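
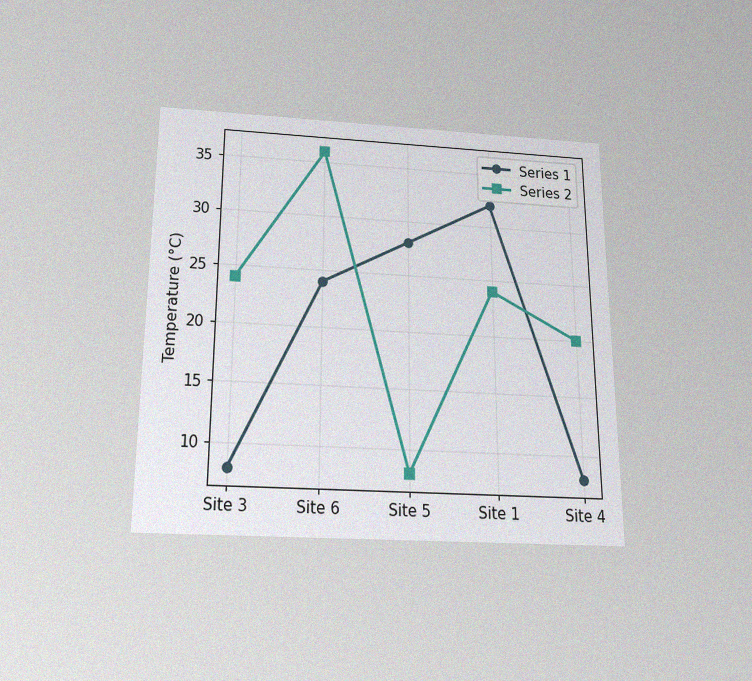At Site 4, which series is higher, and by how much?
Series 2, by 12°C

The chart is viewed slightly from below, with some photo noise. At Site 4, Series 2 sits above the other line by 12°C.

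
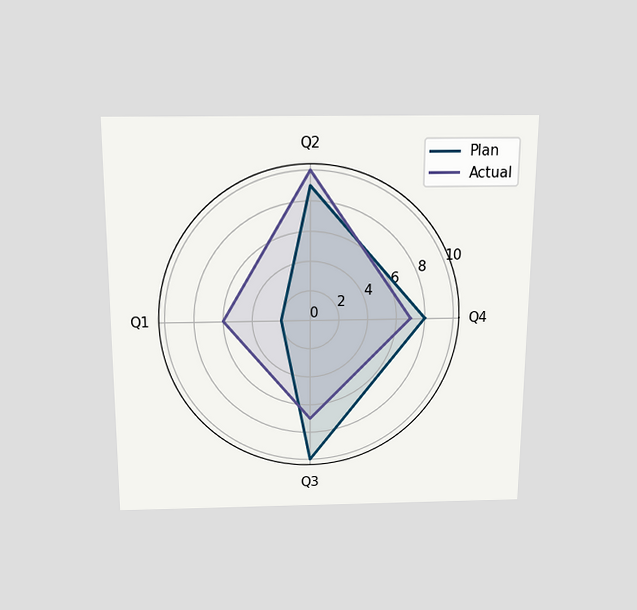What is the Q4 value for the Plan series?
The chart is viewed slightly from above. On the Q4 axis, Plan reaches 8.

8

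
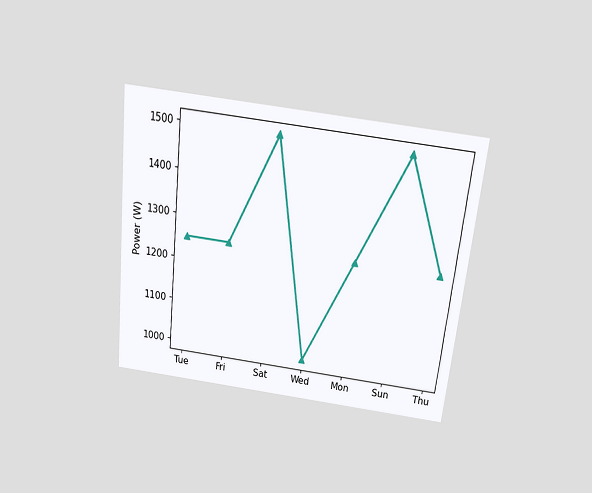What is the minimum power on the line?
The chart is tilted about 6° clockwise and viewed slightly from above. The lowest point is at Wed, and reading across to the y-axis gives 1000W.

1000W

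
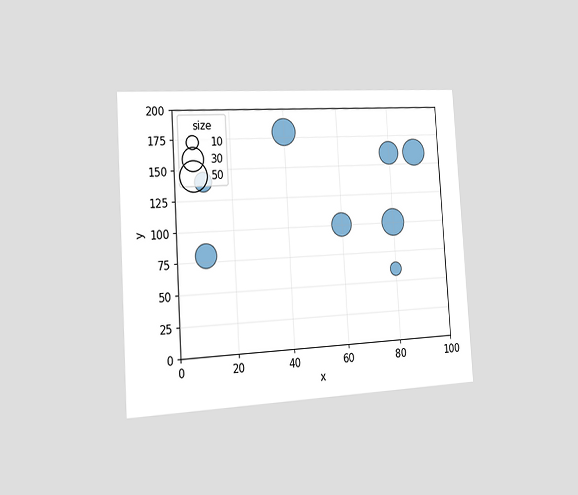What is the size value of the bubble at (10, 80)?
30

The chart is tilted about 4° counter-clockwise and viewed slightly from the left. Matching the bubble at (10, 80) against the size legend gives 30.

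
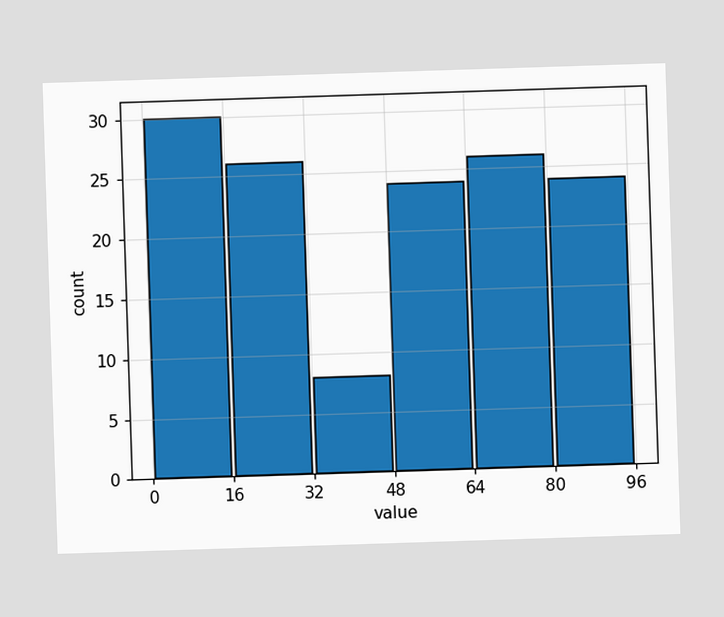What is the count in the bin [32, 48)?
8

The [32, 48) bin has height 8.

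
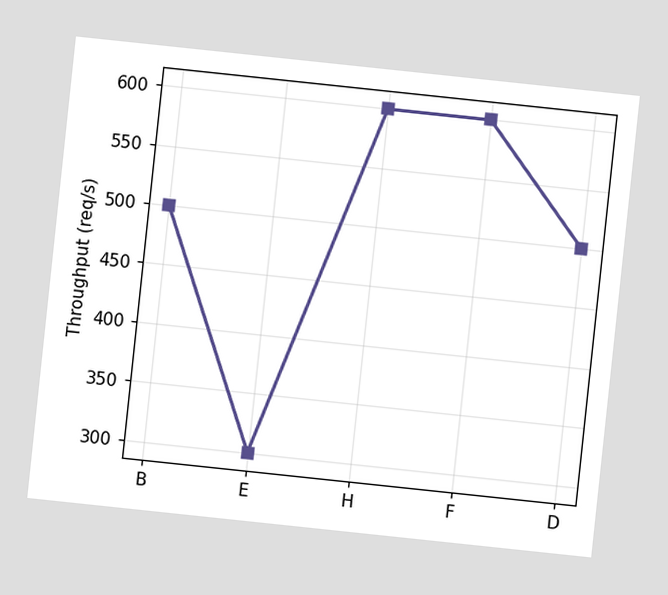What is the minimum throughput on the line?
The chart is tilted about 6° clockwise. The lowest point is at E, and reading across to the y-axis gives 300req/s.

300req/s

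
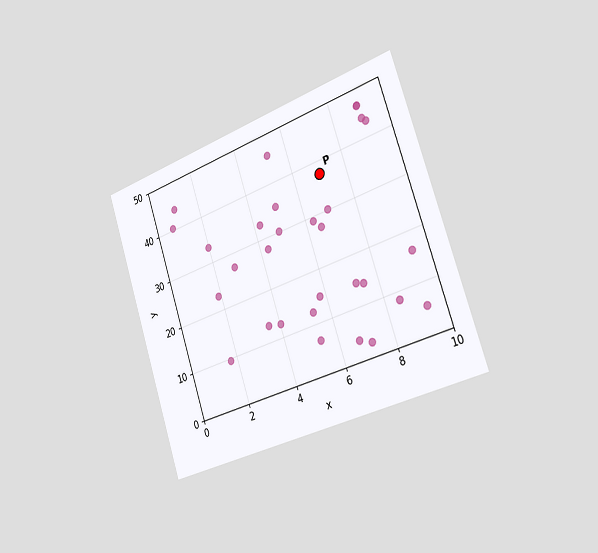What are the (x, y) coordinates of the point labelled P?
(7, 37.5)

The chart is tilted about 18° counter-clockwise and viewed slightly from the right. Following the gridlines from P to each axis, P sits at (7, 37.5).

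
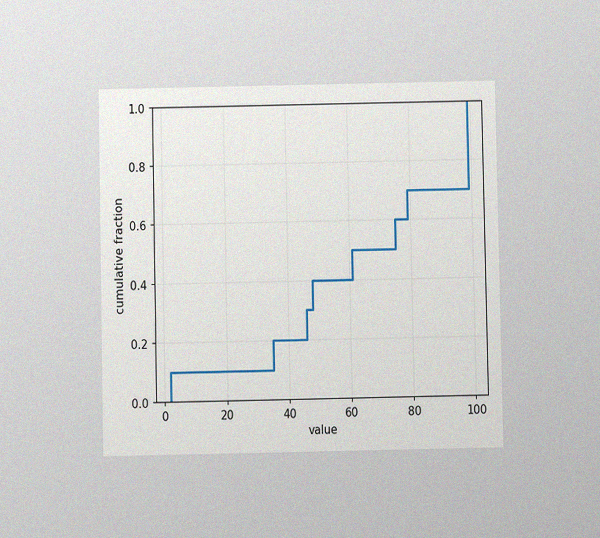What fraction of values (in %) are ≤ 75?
60%

The chart is viewed slightly from below, with some photo noise. At x=75 the ECDF step is at 60%.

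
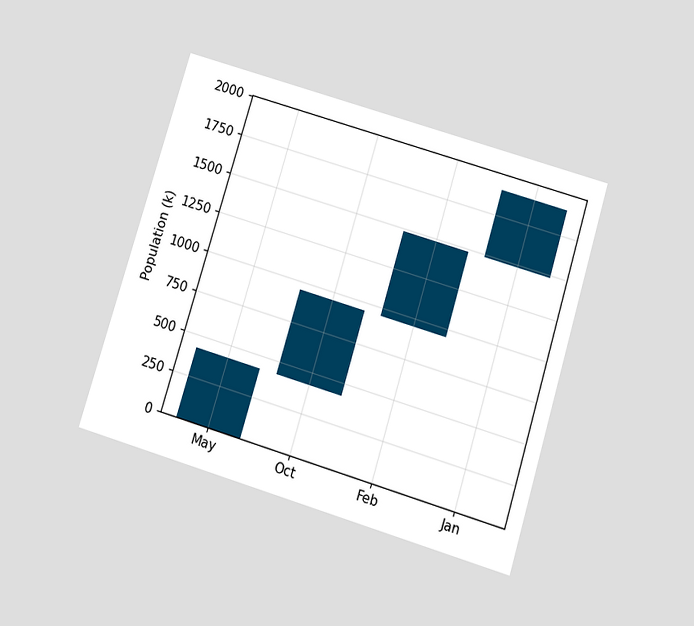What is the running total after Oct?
The chart is tilted about 17° clockwise and viewed slightly from below. After Oct the running total reaches 954k.

954k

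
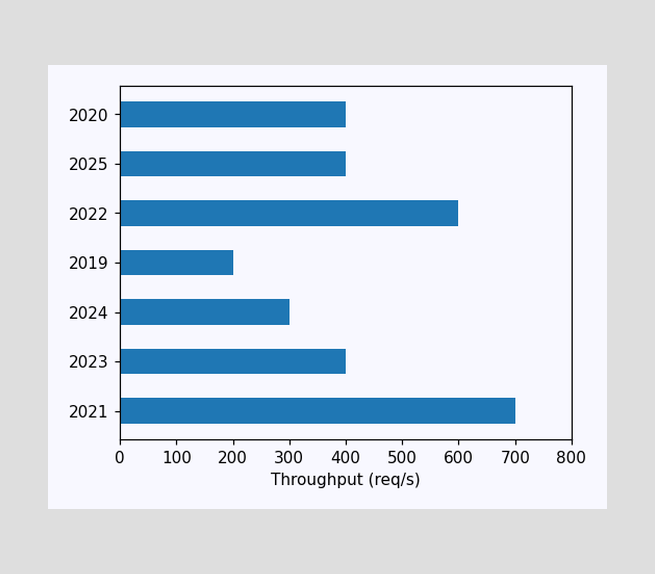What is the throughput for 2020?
Reading along the chart's x-axis, the 2020 bar reaches 400req/s.

400req/s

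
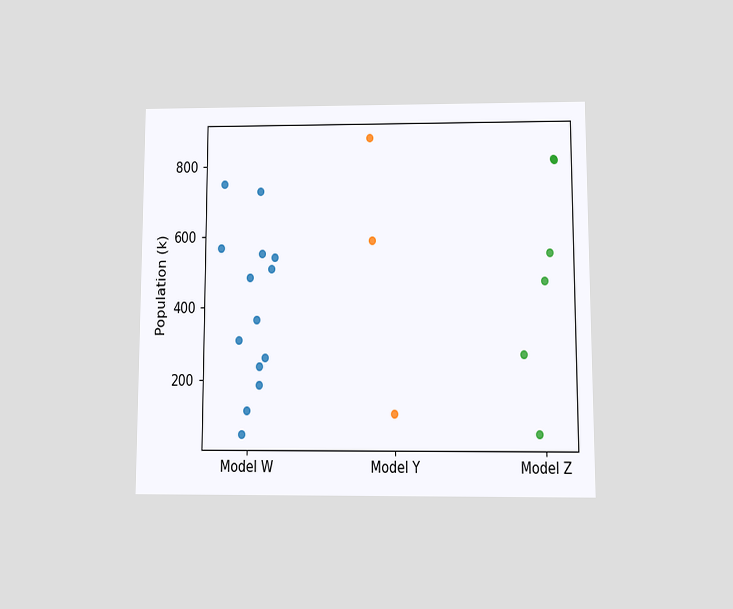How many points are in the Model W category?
The chart is viewed at a slight angle. Counting the markers in the Model W column gives 14.

14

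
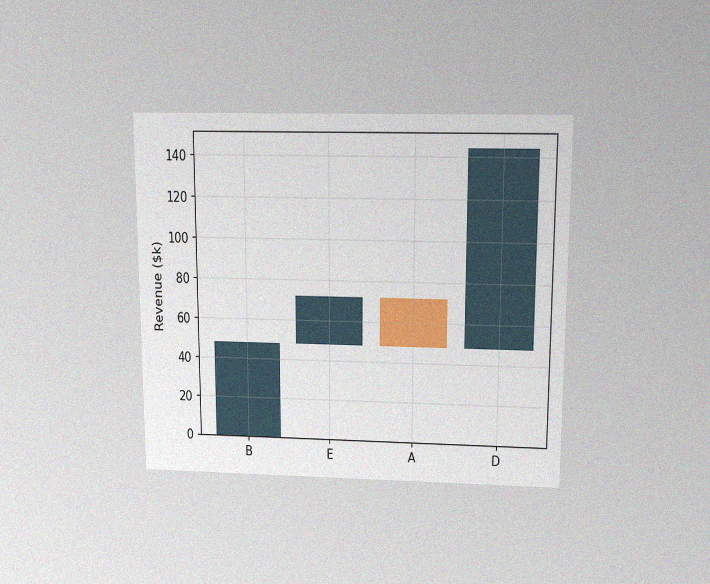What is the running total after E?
The chart is viewed slightly from above, with some photo noise. After E the running total reaches $72k.

$72k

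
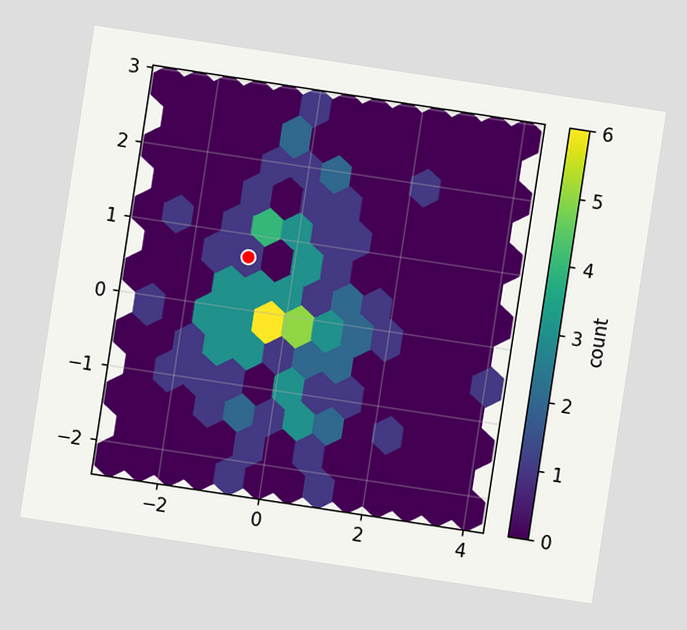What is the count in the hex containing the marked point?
1

The chart is tilted about 9° clockwise. The marked hex reads 1 on the colorbar.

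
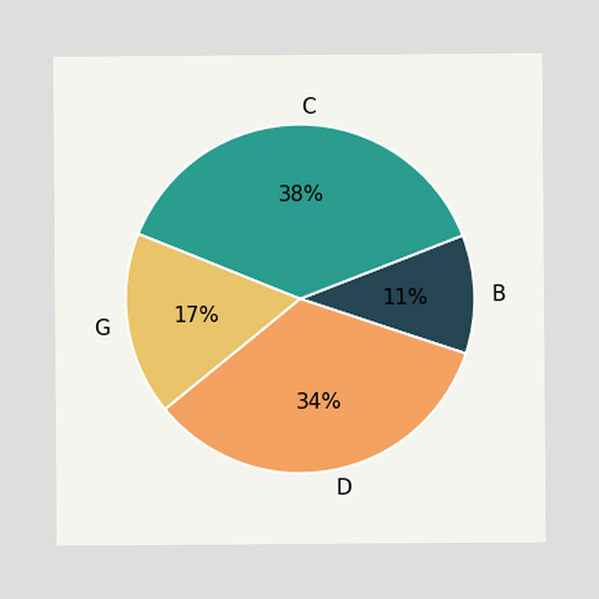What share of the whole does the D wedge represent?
34%

The D slice takes up 34% of the pie.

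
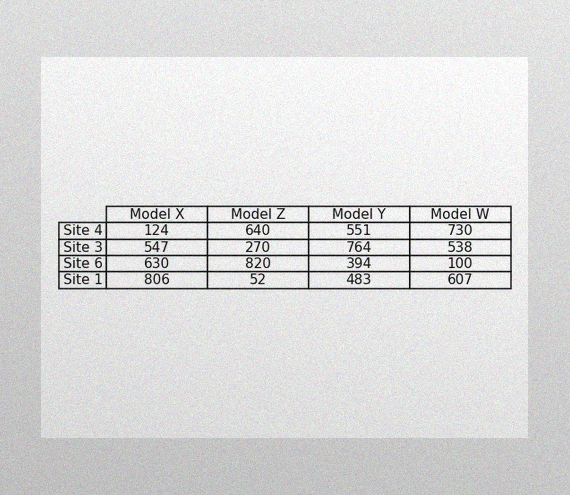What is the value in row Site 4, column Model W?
730

The image has some photo noise and uneven lighting. The (Site 4, Model W) cell reads 730.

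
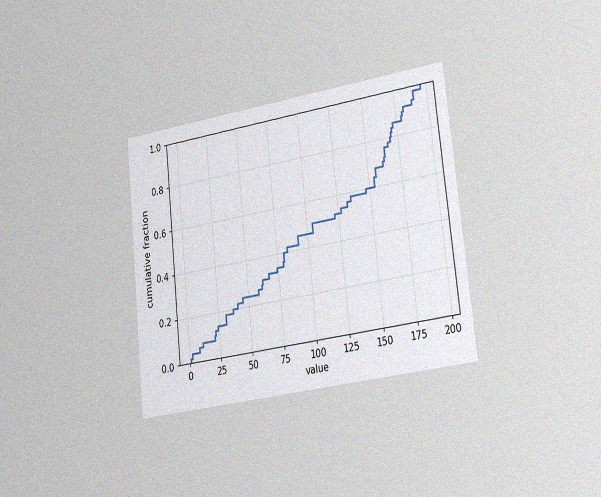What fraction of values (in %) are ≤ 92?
46%

The chart is tilted about 6° counter-clockwise and viewed slightly from the right, with some photo noise. At x=92 the ECDF step is at 46%.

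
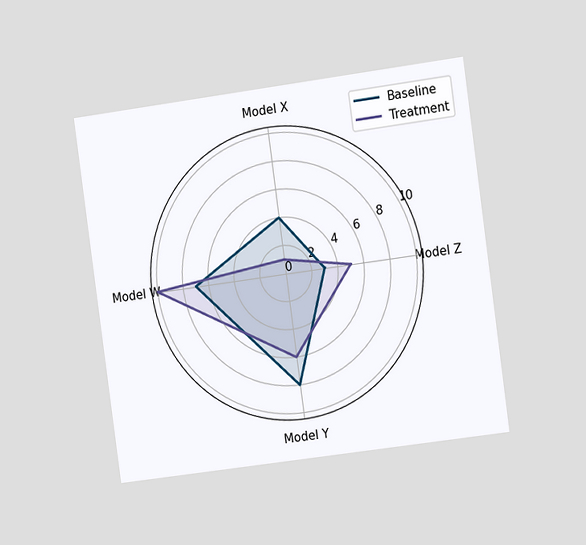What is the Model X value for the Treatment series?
The chart is tilted about 8° counter-clockwise and viewed slightly from the right. On the Model X axis, Treatment reaches 1.

1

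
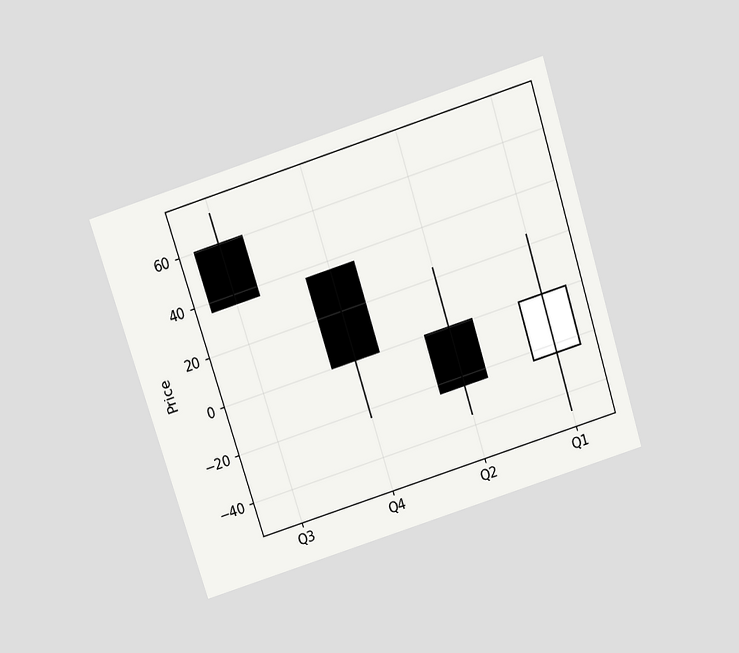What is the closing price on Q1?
0

The chart is tilted about 17° counter-clockwise and viewed slightly from above. The Q1 candle closes at 0.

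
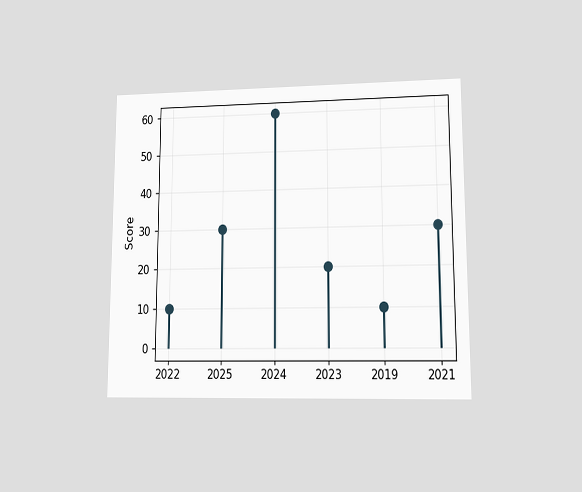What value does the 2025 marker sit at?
30

The chart is viewed at a slight angle. The 2025 marker sits at 30.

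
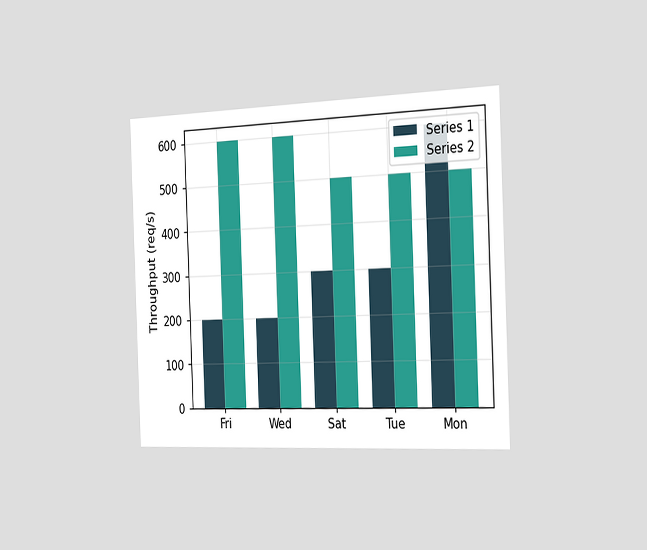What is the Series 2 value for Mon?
The chart is tilted about 2° counter-clockwise and viewed slightly from the right. The Series 2 bar at Mon reaches 500req/s on the y-axis.

500req/s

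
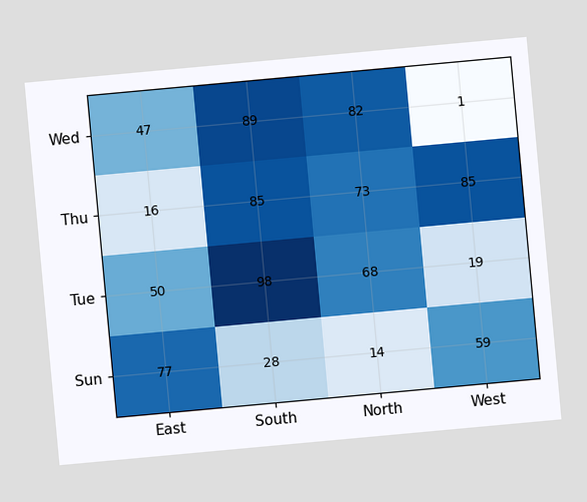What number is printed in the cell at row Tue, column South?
The chart is tilted about 5° counter-clockwise. The (Tue, South) cell reads 98.

98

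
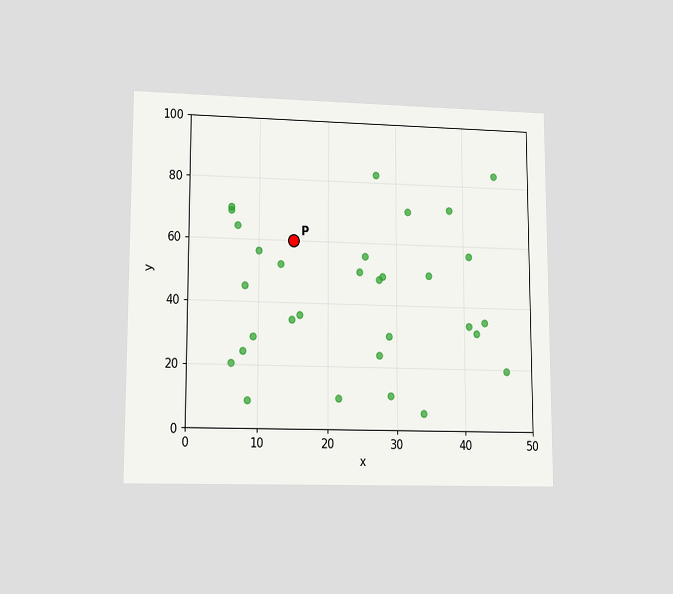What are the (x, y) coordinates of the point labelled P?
The chart is viewed at a slight angle. Following the gridlines from P to each axis, P sits at (15, 60).

(15, 60)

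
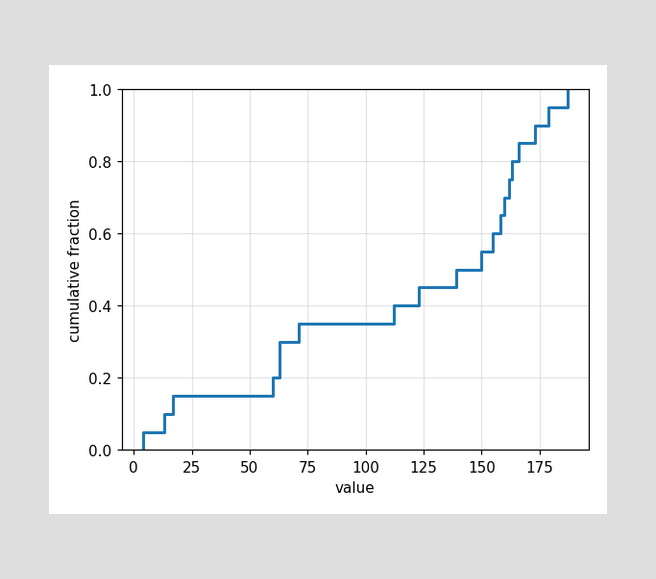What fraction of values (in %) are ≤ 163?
At x=163 the ECDF step is at 80%.

80%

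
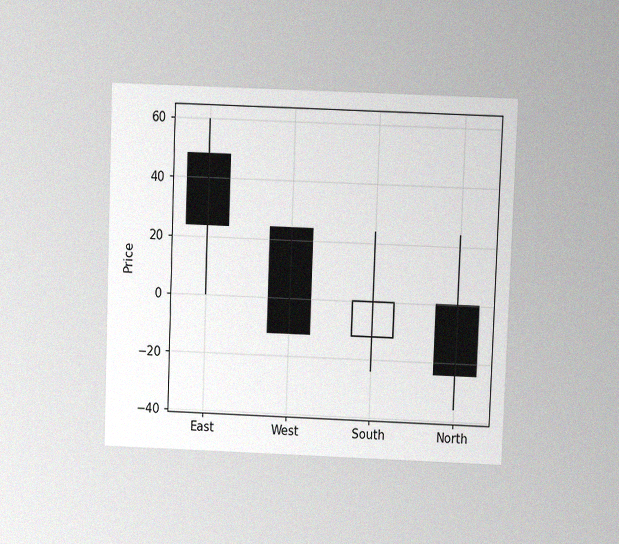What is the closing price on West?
The chart is tilted about 2° clockwise and viewed at a slight angle, with some photo noise. The West candle closes at -12.

-12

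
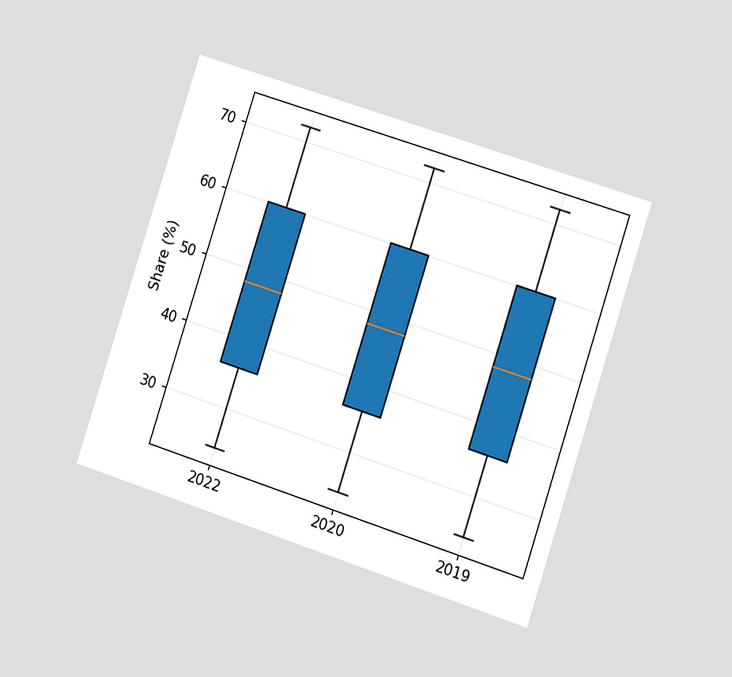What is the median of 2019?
48%

The chart is tilted about 18° clockwise and viewed at a slight angle. The median line in the 2019 box sits at 48%.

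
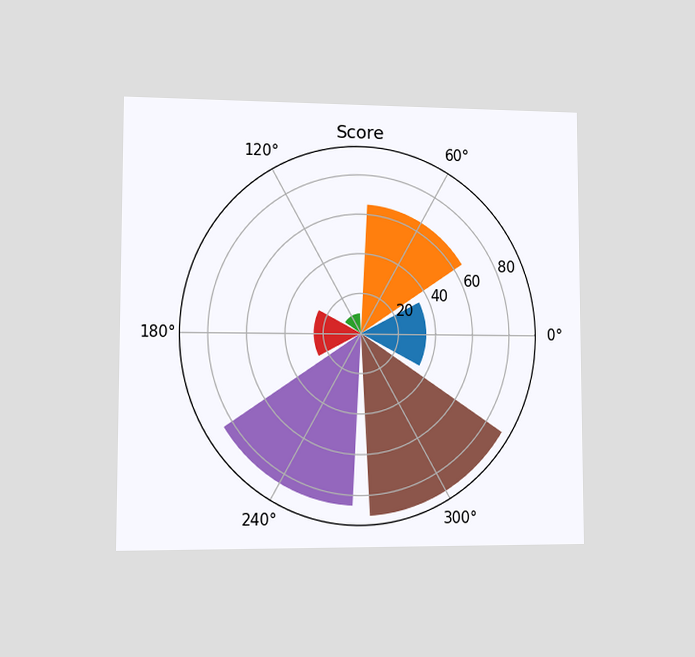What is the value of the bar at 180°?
The chart is viewed at a slight angle. The bar at 180° reaches 25 on the radial axis.

25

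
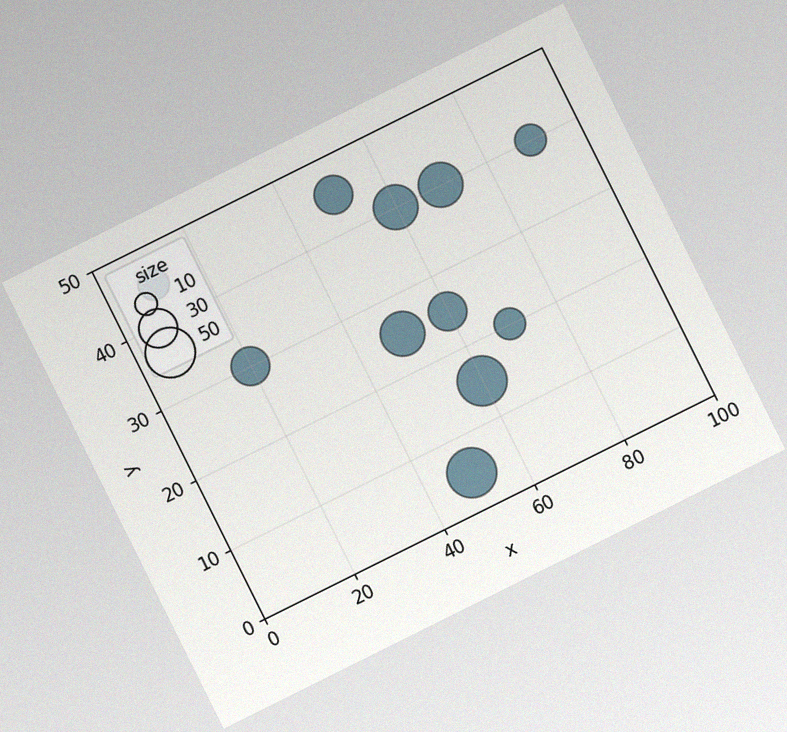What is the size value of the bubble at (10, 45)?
The chart is tilted about 26° counter-clockwise, with some photo noise. Matching the bubble at (10, 45) against the size legend gives 20.

20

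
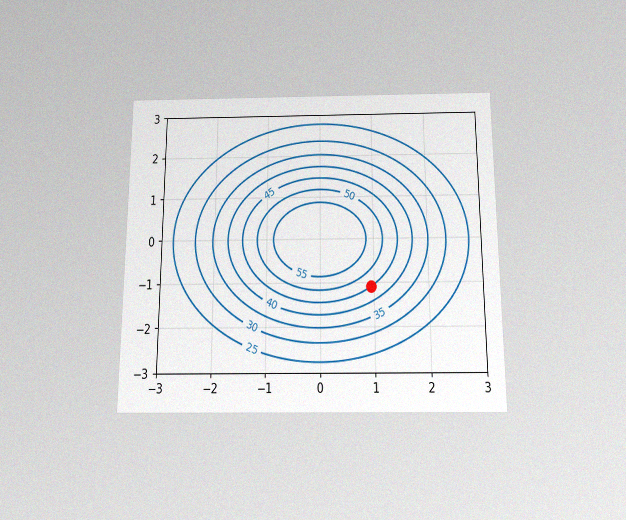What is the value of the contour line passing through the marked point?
45

The chart is viewed slightly from below, with some photo noise. The marked point sits on the contour labelled 45.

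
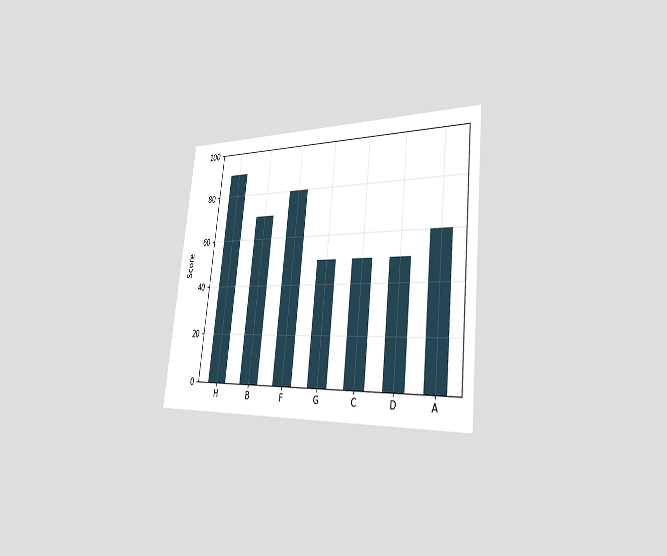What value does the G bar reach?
The chart is tilted about 6° clockwise and viewed slightly from the right. Reading along the chart's y-axis, the G bar reaches 50.

50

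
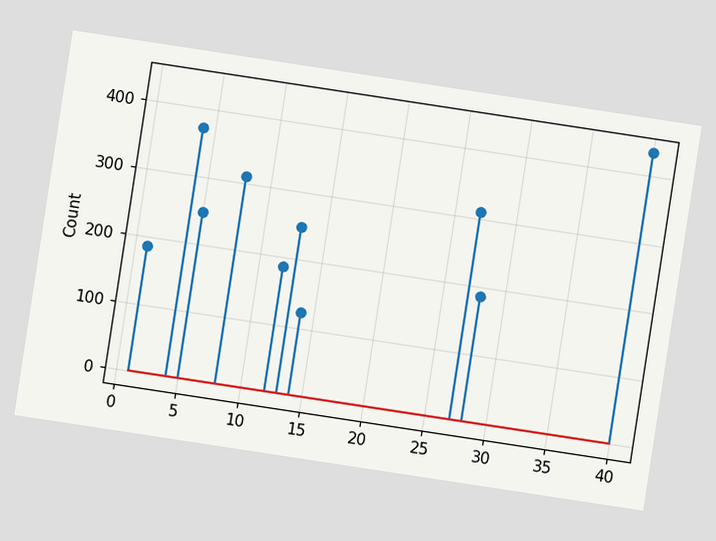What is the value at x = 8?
The chart is tilted about 9° clockwise. The stem at x=8 reaches 310.

310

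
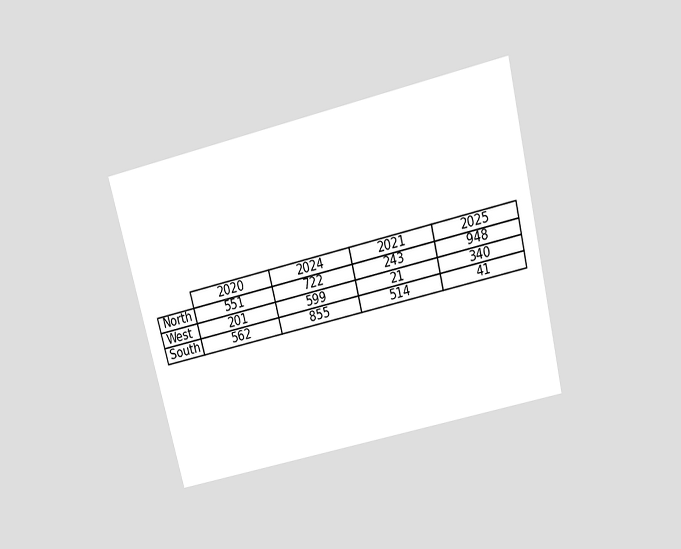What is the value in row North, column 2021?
The chart is tilted about 14° counter-clockwise and viewed slightly from above. The (North, 2021) cell reads 243.

243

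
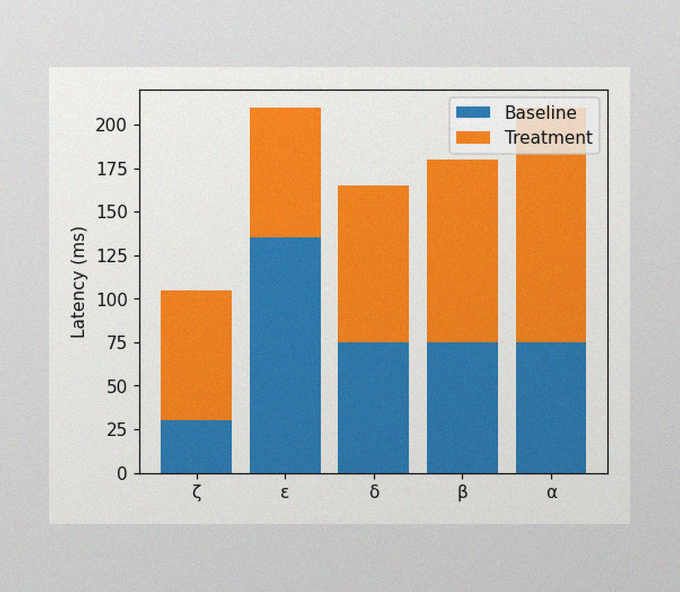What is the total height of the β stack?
The image has some photo noise and uneven lighting. The β stack's top reaches 180ms on the y-axis.

180ms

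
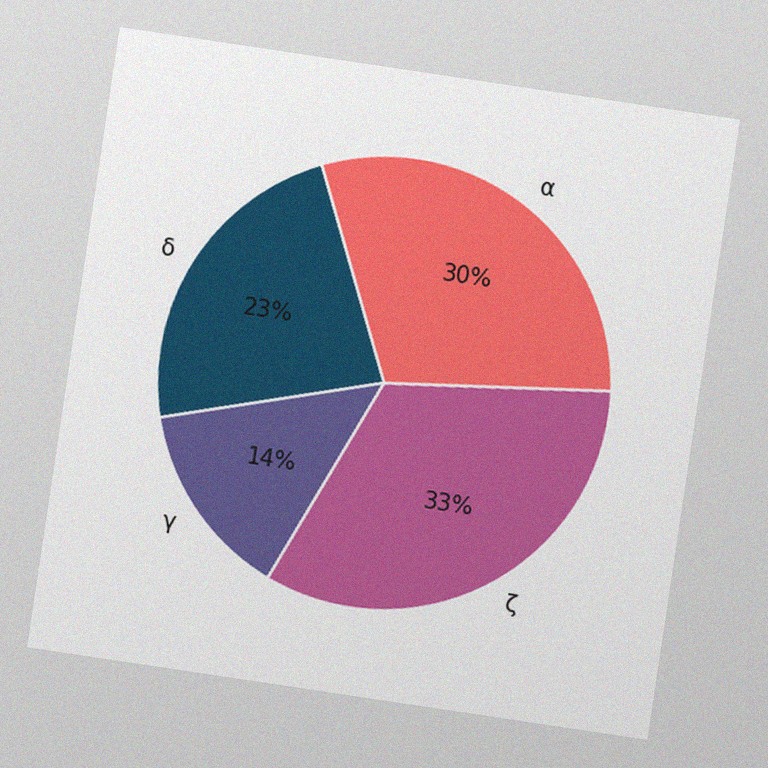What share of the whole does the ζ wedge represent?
33%

The chart is tilted about 9° clockwise, with some photo noise. The ζ slice takes up 33% of the pie.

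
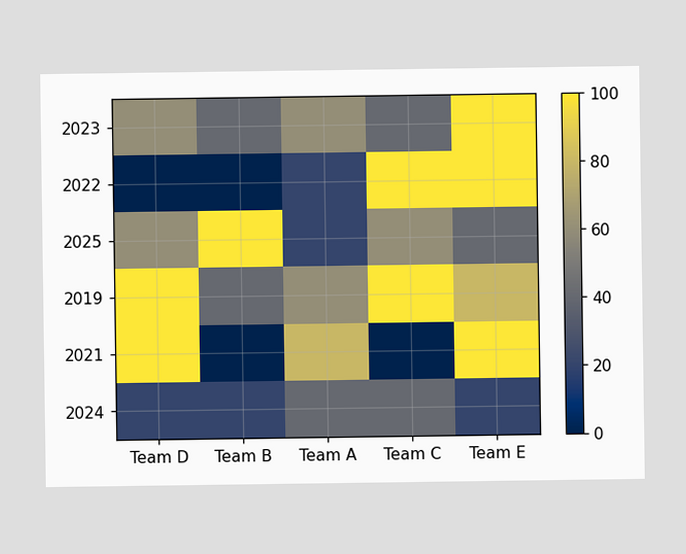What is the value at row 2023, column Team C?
40

Matching cell (2023, Team C) against the colorbar gives 40.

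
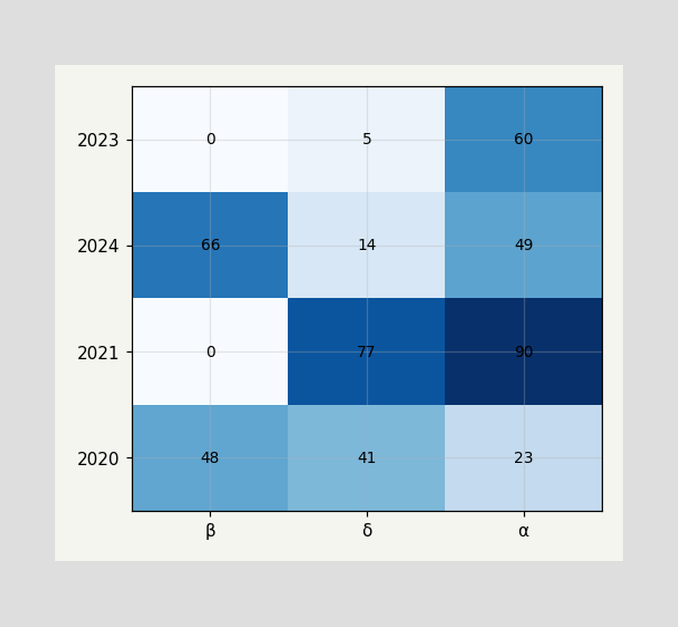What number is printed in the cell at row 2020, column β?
48

The (2020, β) cell reads 48.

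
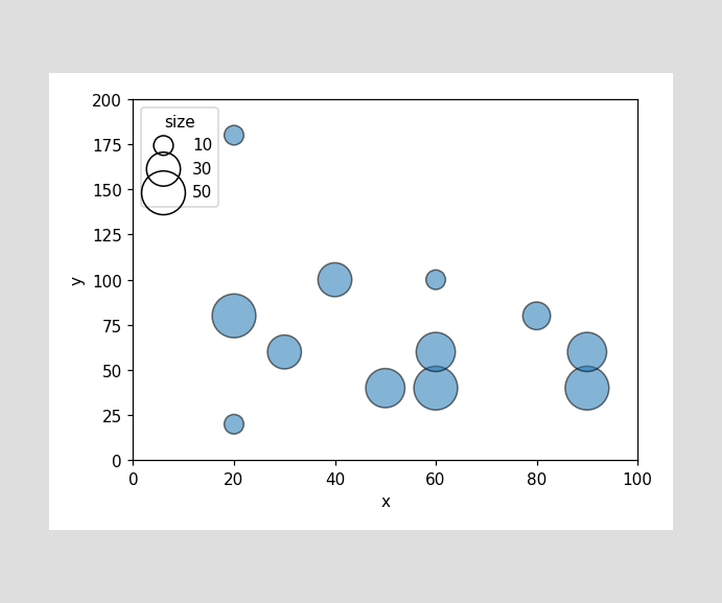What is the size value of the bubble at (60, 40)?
Matching the bubble at (60, 40) against the size legend gives 50.

50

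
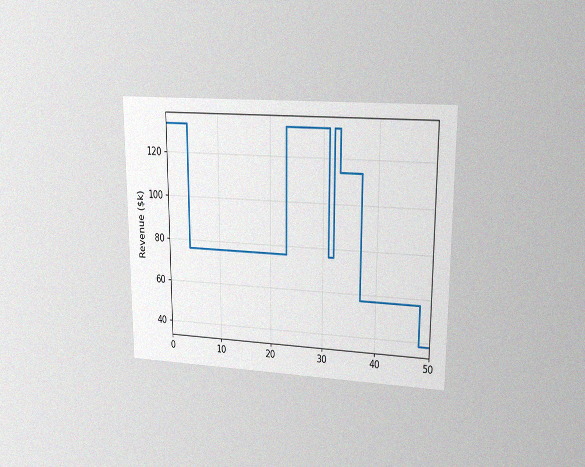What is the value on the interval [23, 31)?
$133k

The chart is viewed at a slight angle, with some photo noise. On [23, 31) the step sits at $133k.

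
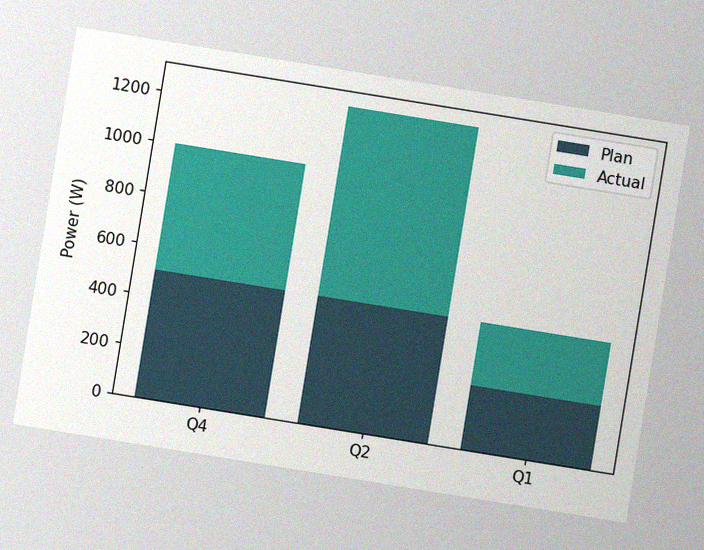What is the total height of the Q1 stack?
The chart is tilted about 9° clockwise, with some photo noise. The Q1 stack's top reaches 500W on the y-axis.

500W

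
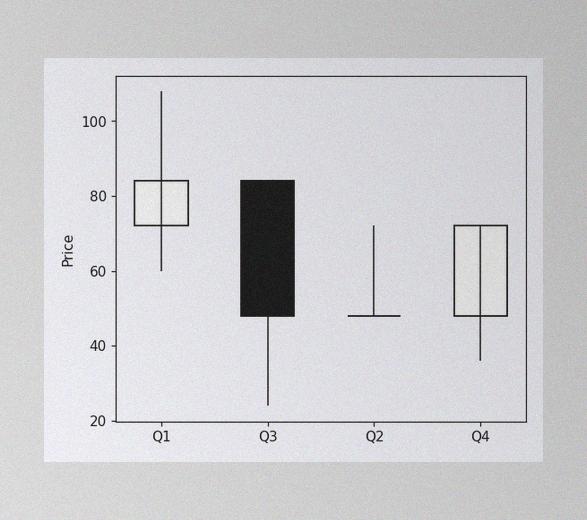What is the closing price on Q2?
The image has some photo noise and uneven lighting. The Q2 candle closes at 48.

48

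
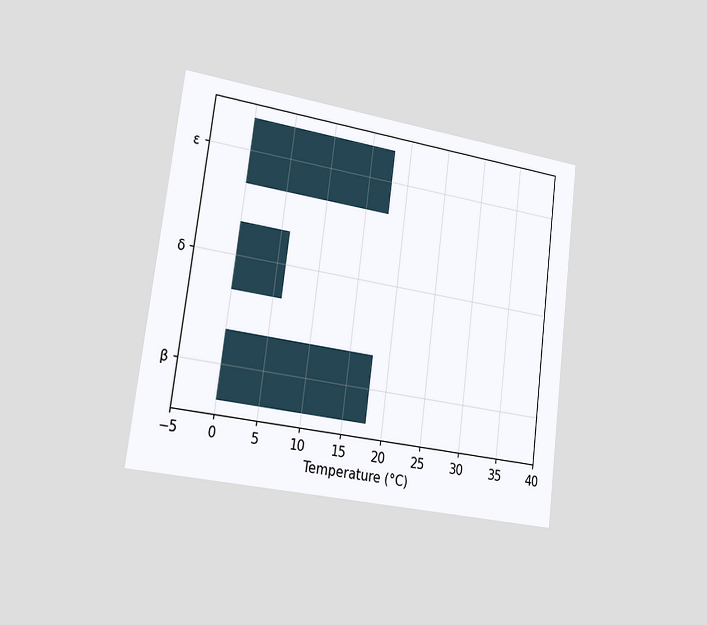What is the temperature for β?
The chart is tilted about 7° clockwise and viewed slightly from the left. Reading along the chart's x-axis, the β bar reaches 18°C.

18°C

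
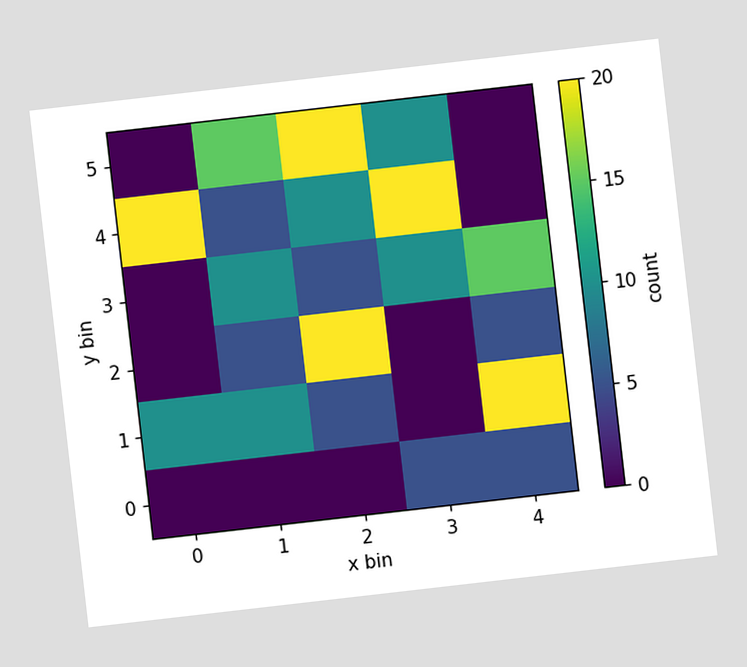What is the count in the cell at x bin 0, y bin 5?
The chart is tilted about 7° counter-clockwise. Matching the cell (0, 5) against the colorbar gives 0.

0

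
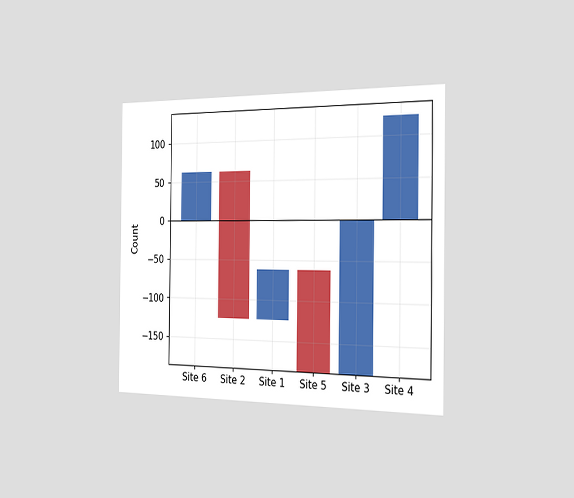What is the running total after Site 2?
-124

The chart is viewed slightly from the right. After Site 2 the running total reaches -124.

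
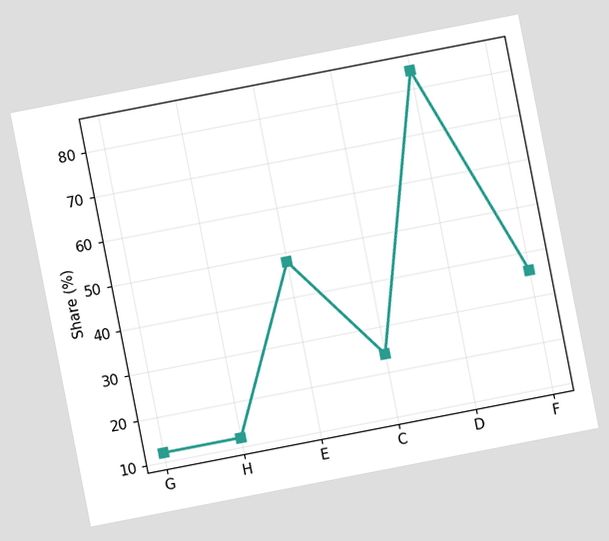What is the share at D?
84%

The chart is tilted about 11° counter-clockwise. At D, the line is at 84%.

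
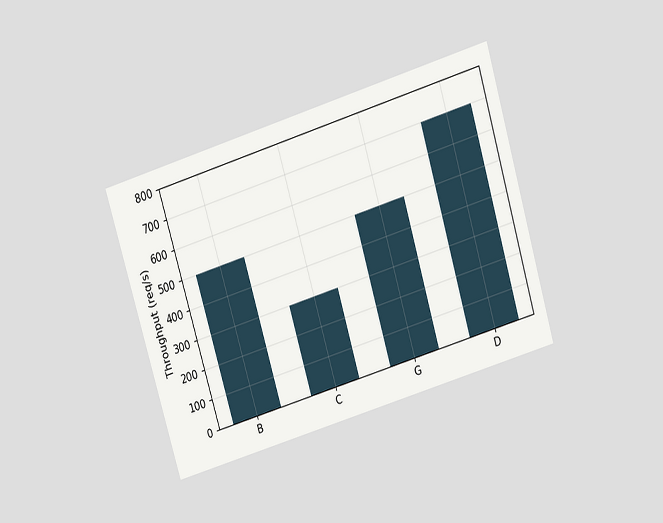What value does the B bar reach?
500req/s

The chart is tilted about 17° counter-clockwise and viewed slightly from above. Reading along the chart's y-axis, the B bar reaches 500req/s.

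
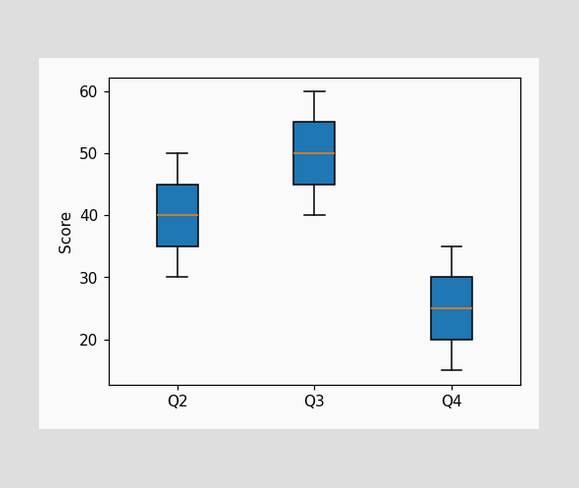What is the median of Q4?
The median line in the Q4 box sits at 25.

25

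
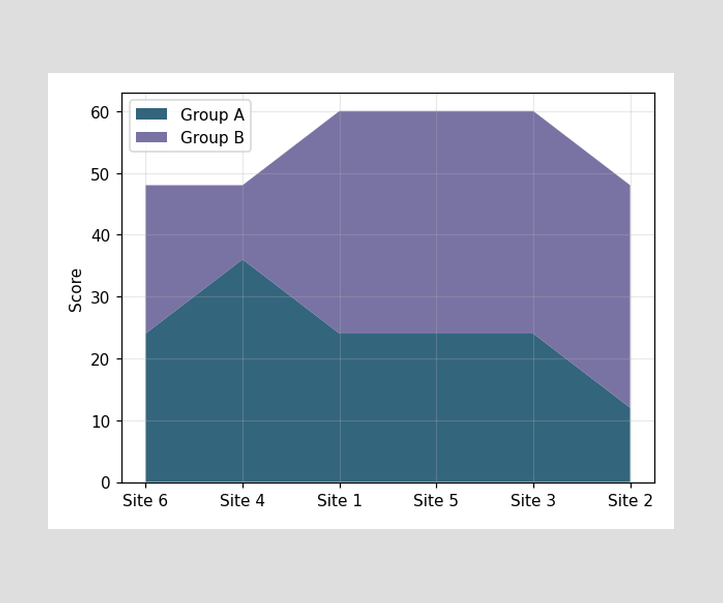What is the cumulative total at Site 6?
48

The stacked total at Site 6 reaches 48.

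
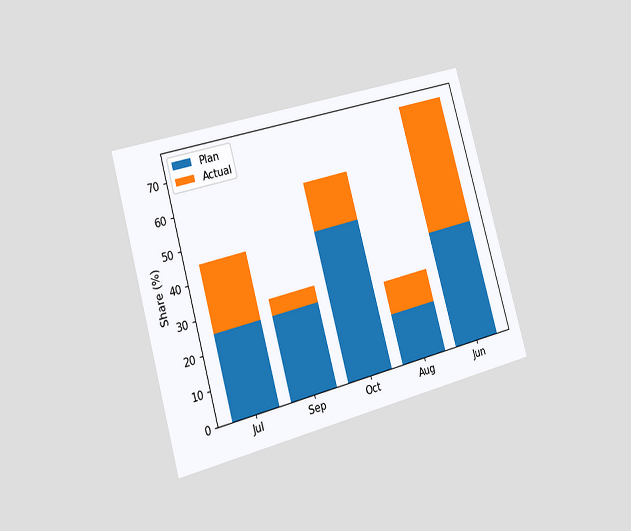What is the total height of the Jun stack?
75%

The chart is tilted about 15° counter-clockwise and viewed slightly from the left. The Jun stack's top reaches 75% on the y-axis.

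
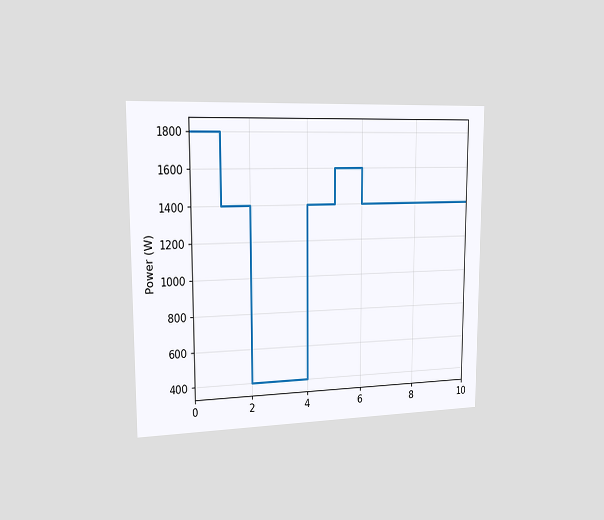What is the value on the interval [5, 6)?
1600W

The chart is viewed slightly from the left. On [5, 6) the step sits at 1600W.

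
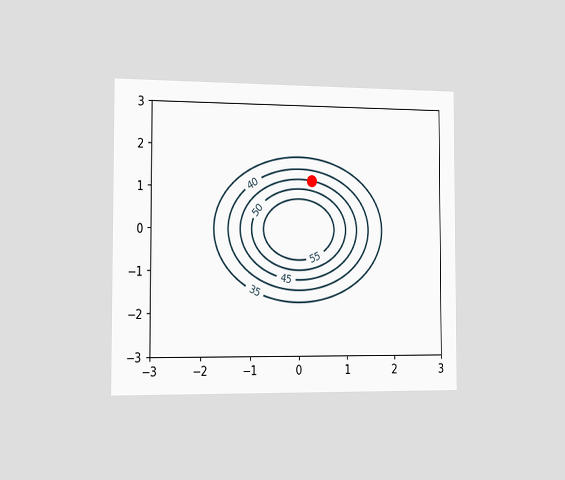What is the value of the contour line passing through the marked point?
45

The chart is viewed slightly from the left. The marked point sits on the contour labelled 45.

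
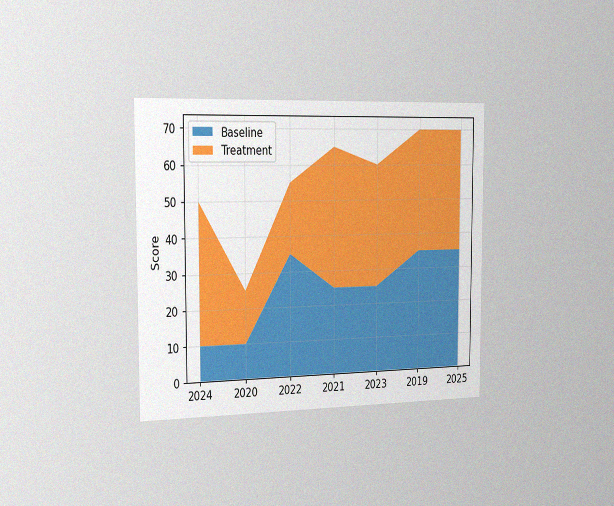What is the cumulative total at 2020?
25

The chart is viewed slightly from the left, with some photo noise. The stacked total at 2020 reaches 25.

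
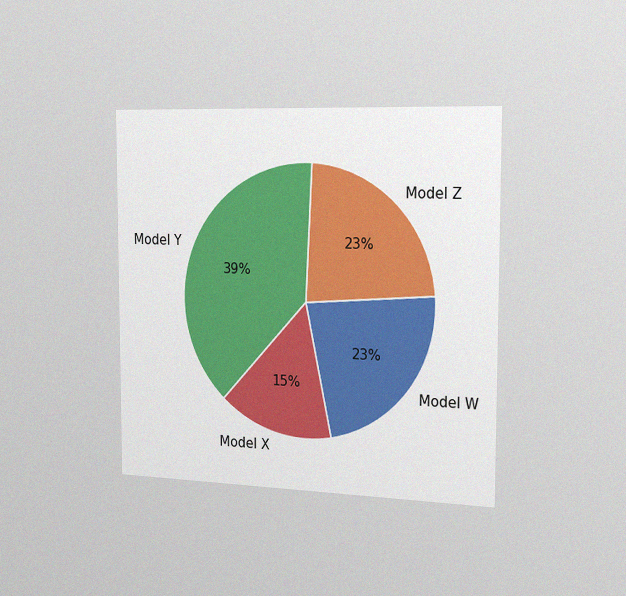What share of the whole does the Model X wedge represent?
The chart is viewed slightly from the right, with some photo noise. The Model X slice takes up 15% of the pie.

15%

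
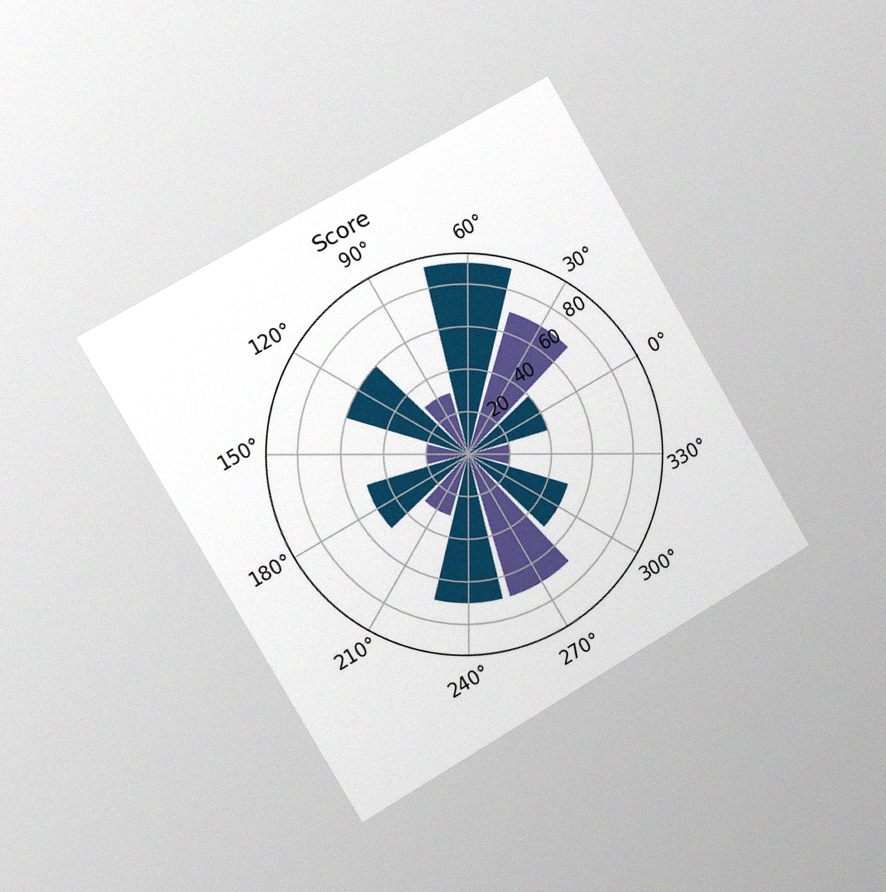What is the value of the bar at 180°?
50

The chart is tilted about 30° counter-clockwise and viewed slightly from the left, with some photo noise. The bar at 180° reaches 50 on the radial axis.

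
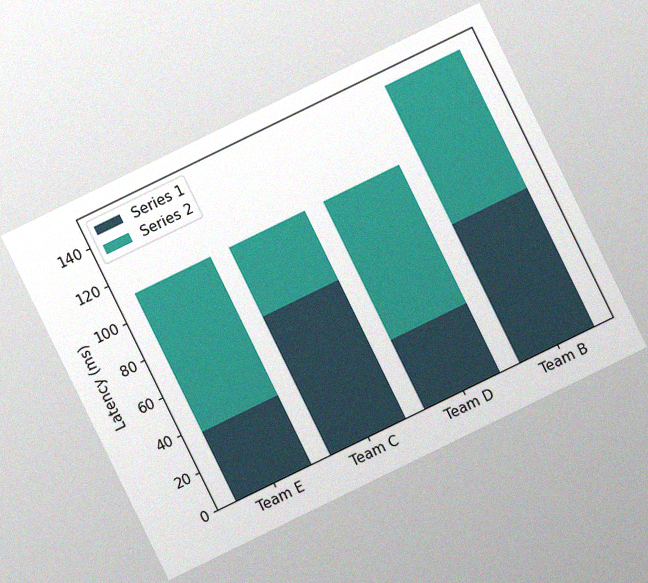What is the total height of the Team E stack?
The chart is tilted about 26° counter-clockwise, with some photo noise. The Team E stack's top reaches 111ms on the y-axis.

111ms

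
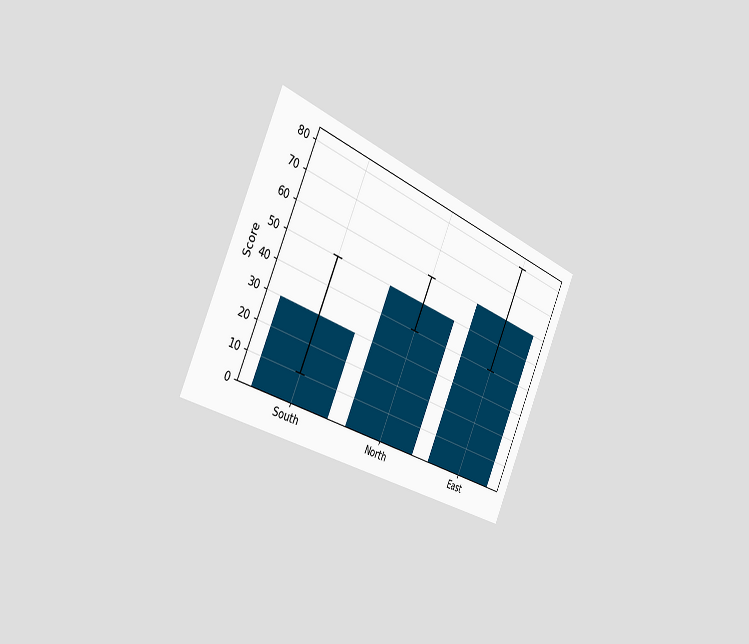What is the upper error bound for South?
The chart is tilted about 24° clockwise and viewed slightly from the left. The South bar's upper whisker reaches 50.

50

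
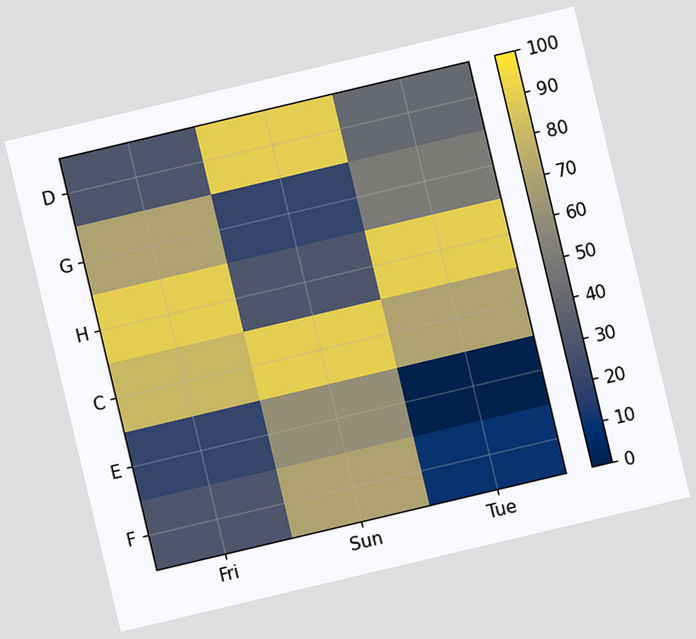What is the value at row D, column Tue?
40

The chart is tilted about 13° counter-clockwise. Matching cell (D, Tue) against the colorbar gives 40.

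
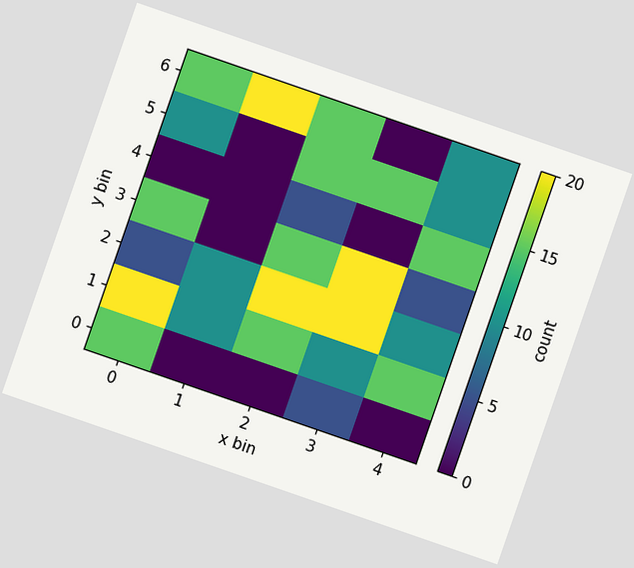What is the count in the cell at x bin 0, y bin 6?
The chart is tilted about 19° clockwise. Matching the cell (0, 6) against the colorbar gives 15.

15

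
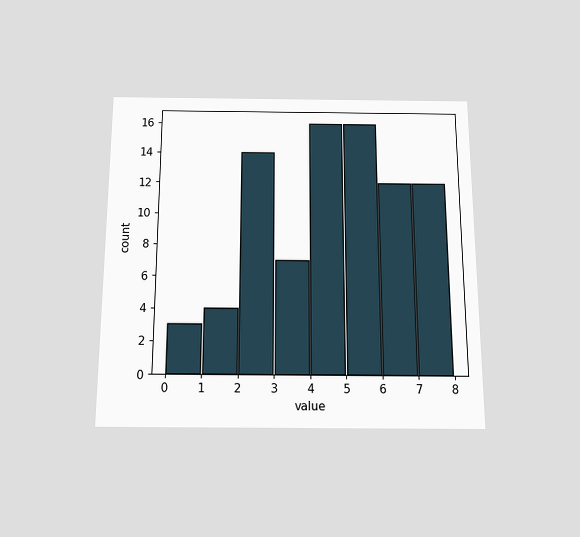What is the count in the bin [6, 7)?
The chart is viewed slightly from below. The [6, 7) bin has height 12.

12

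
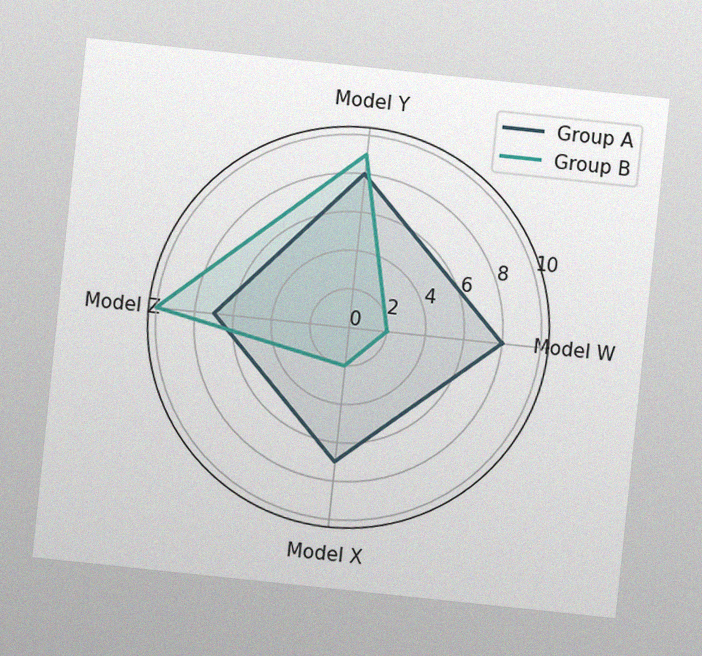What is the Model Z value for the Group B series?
10

The chart is tilted about 6° clockwise, with some photo noise. On the Model Z axis, Group B reaches 10.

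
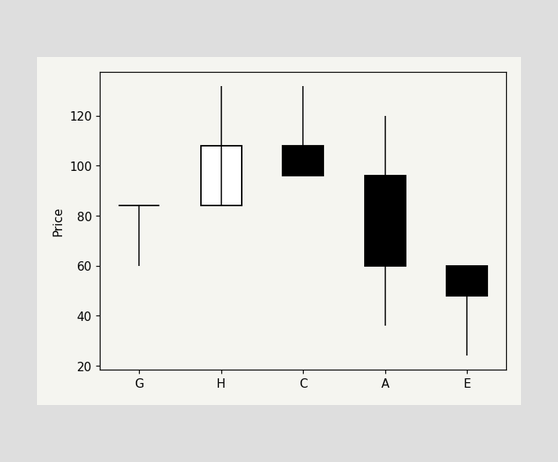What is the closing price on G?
The G candle closes at 84.

84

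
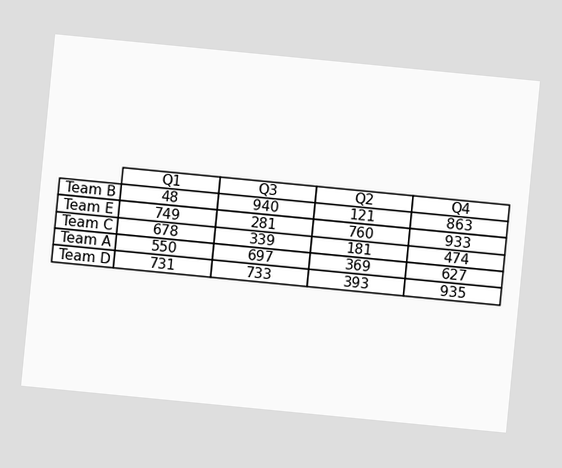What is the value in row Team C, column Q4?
474

The chart is tilted about 6° clockwise. The (Team C, Q4) cell reads 474.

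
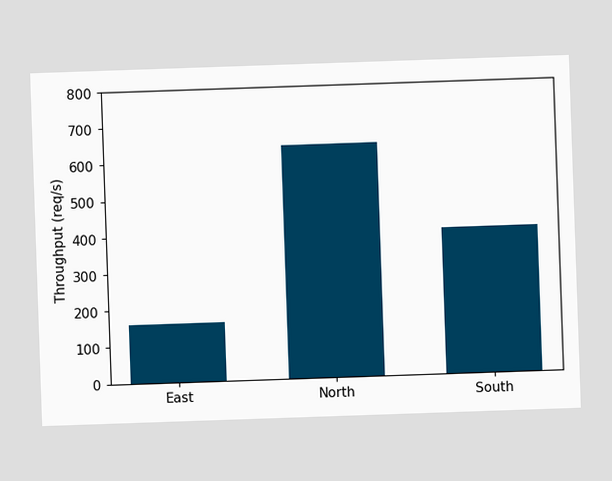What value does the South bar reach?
400req/s

Reading along the chart's y-axis, the South bar reaches 400req/s.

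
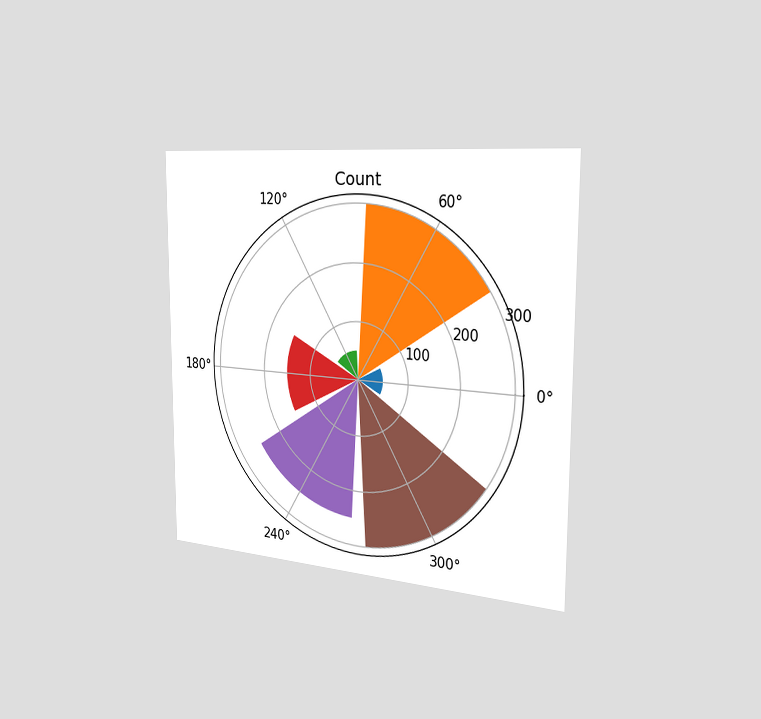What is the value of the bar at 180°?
150

The chart is viewed slightly from the right. The bar at 180° reaches 150 on the radial axis.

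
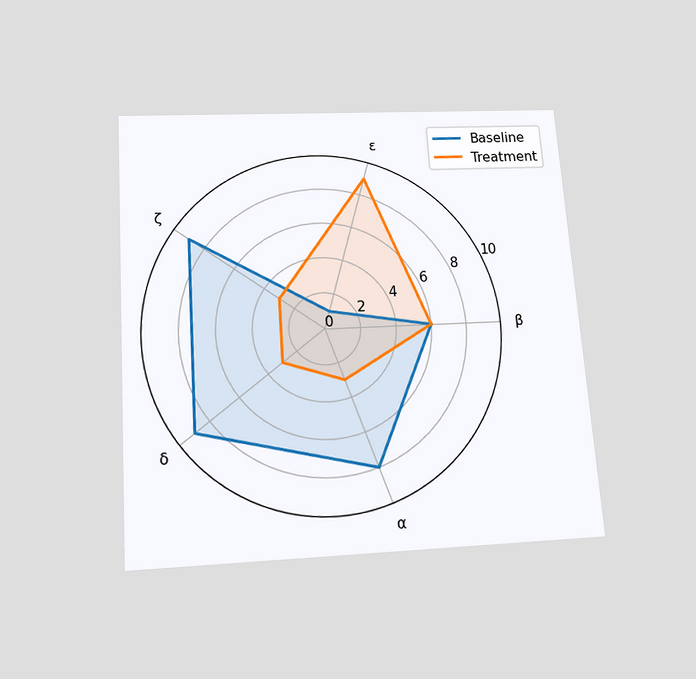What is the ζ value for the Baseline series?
9

The chart is tilted about 4° counter-clockwise and viewed slightly from below. On the ζ axis, Baseline reaches 9.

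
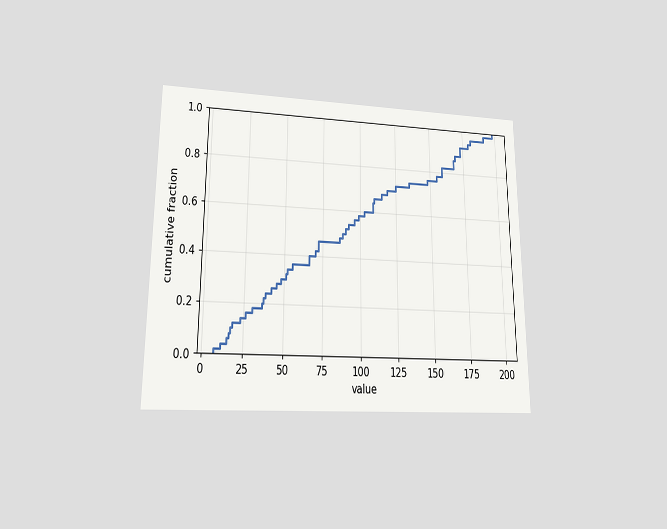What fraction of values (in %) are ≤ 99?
58%

The chart is viewed at a slight angle. At x=99 the ECDF step is at 58%.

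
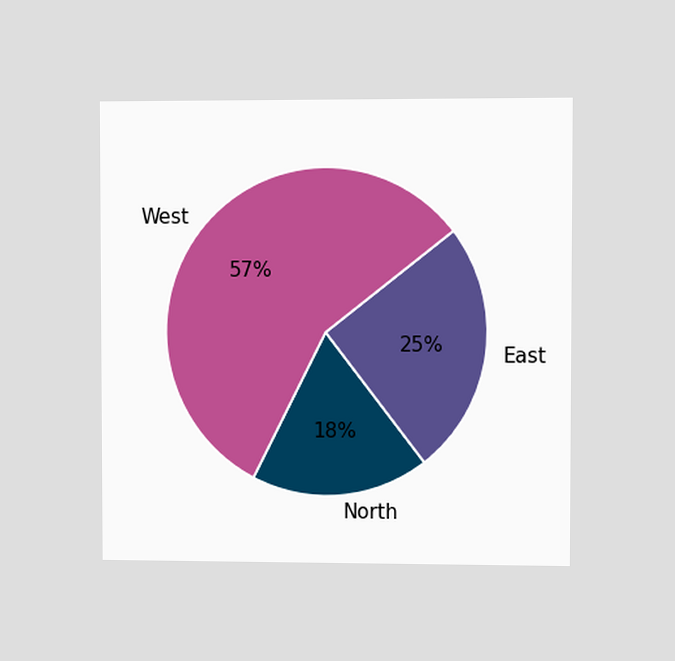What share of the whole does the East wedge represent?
The chart is viewed at a slight angle. The East slice takes up 25% of the pie.

25%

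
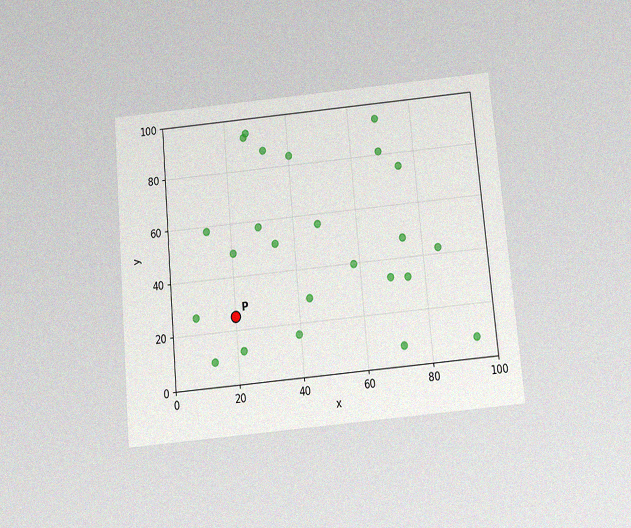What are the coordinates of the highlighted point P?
(20, 25)

The chart is tilted about 5° counter-clockwise and viewed slightly from below, with some photo noise. Following the gridlines from P to each axis, P sits at (20, 25).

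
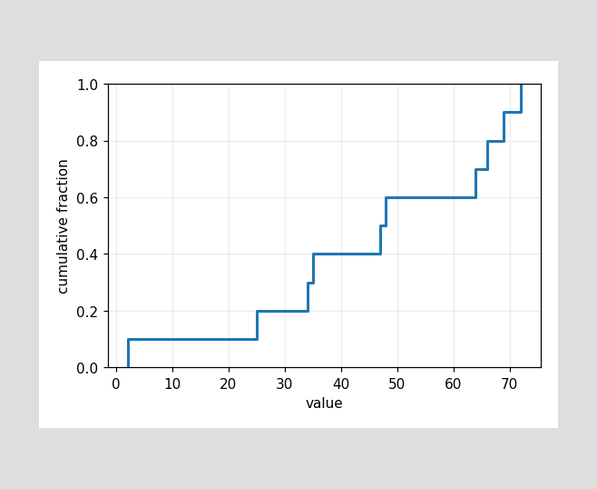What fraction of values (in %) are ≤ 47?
At x=47 the ECDF step is at 50%.

50%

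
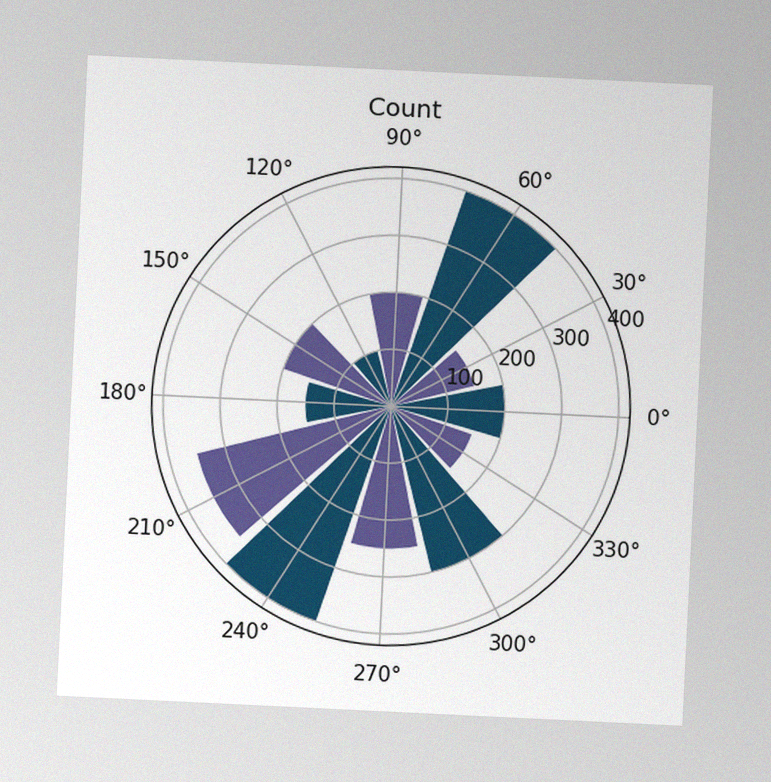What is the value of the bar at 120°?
100

The chart is tilted about 3° clockwise, with some photo noise. The bar at 120° reaches 100 on the radial axis.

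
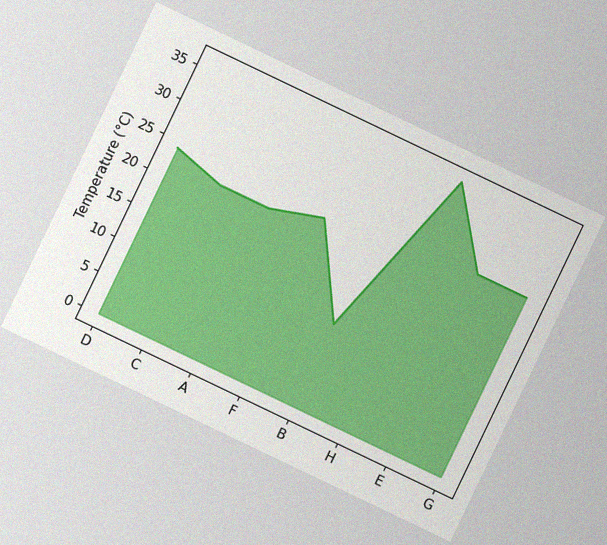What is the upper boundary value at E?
The chart is tilted about 26° clockwise, with some photo noise. At E the upper boundary is at 26°C.

26°C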